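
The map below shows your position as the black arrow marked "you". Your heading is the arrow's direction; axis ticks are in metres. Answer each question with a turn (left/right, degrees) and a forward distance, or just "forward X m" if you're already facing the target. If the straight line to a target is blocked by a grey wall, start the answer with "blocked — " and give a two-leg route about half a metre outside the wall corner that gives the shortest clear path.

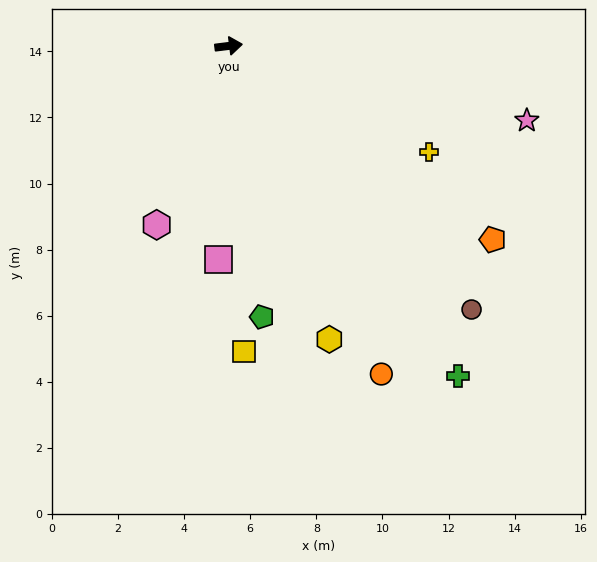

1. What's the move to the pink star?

turn right 21°, forward 9.3 m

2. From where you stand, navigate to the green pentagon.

turn right 90°, forward 8.3 m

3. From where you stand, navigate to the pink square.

turn right 100°, forward 6.5 m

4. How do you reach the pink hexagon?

turn right 119°, forward 5.8 m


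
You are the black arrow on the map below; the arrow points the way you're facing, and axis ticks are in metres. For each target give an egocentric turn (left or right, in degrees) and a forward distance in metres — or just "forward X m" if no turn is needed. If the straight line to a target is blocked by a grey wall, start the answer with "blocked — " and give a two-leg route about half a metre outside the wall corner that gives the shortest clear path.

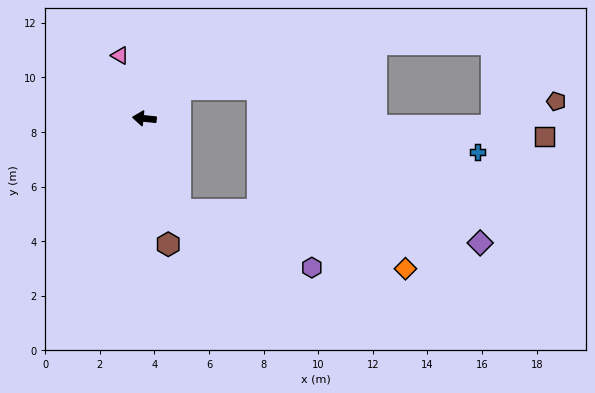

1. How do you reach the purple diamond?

blocked — turn left 117°, forward 3.6 m, then turn left 63°, forward 11.1 m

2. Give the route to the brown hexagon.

turn left 107°, forward 4.7 m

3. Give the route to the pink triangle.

turn right 63°, forward 2.5 m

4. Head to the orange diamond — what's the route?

blocked — turn left 117°, forward 3.6 m, then turn left 54°, forward 8.5 m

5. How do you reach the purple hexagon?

blocked — turn left 117°, forward 3.6 m, then turn left 45°, forward 5.3 m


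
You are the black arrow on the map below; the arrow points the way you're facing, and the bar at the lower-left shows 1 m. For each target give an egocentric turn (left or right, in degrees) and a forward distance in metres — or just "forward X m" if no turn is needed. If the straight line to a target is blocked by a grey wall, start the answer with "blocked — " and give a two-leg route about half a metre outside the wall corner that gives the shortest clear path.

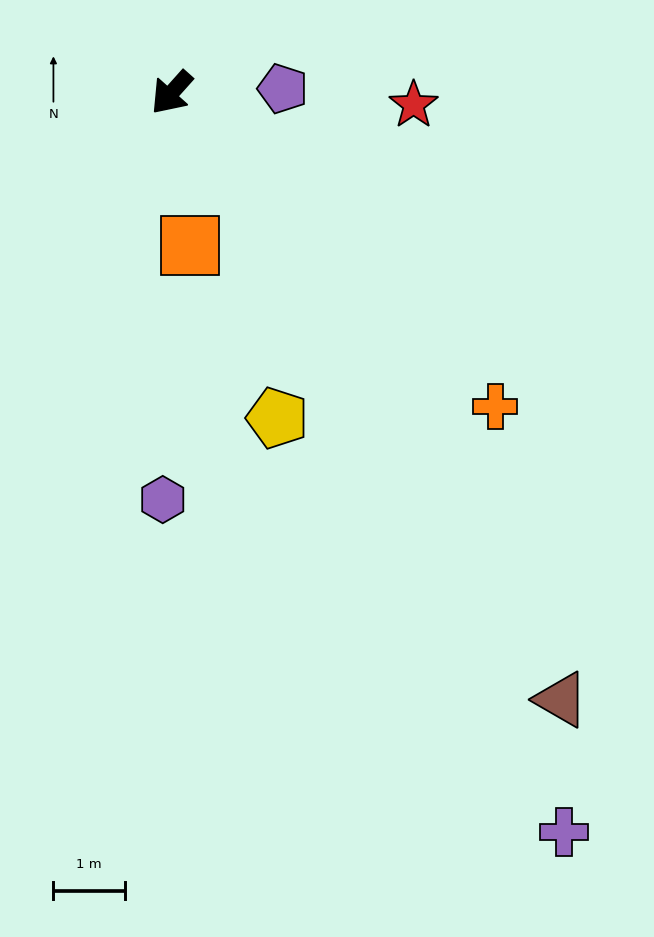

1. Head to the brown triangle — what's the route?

turn left 74°, forward 10.1 m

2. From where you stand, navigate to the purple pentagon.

turn left 134°, forward 1.6 m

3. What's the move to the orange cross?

turn left 88°, forward 6.3 m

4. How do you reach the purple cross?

turn left 70°, forward 11.7 m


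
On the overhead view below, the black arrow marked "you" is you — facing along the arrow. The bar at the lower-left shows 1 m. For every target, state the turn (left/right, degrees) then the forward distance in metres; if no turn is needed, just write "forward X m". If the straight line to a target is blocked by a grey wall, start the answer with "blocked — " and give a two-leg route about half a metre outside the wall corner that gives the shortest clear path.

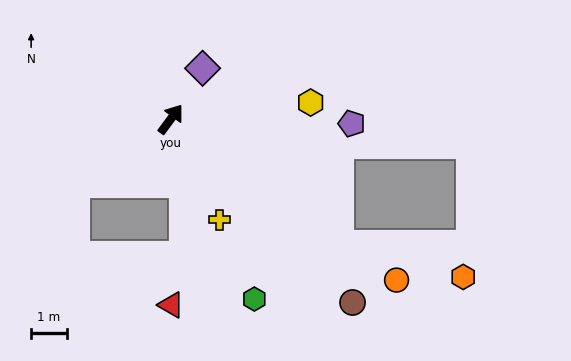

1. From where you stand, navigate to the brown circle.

turn right 99°, forward 7.2 m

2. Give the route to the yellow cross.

turn right 118°, forward 3.1 m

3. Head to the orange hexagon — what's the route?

blocked — turn right 90°, forward 5.8 m, then turn left 22°, forward 3.6 m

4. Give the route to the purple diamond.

turn left 4°, forward 1.7 m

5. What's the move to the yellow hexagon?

turn right 47°, forward 3.9 m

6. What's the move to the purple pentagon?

turn right 55°, forward 5.0 m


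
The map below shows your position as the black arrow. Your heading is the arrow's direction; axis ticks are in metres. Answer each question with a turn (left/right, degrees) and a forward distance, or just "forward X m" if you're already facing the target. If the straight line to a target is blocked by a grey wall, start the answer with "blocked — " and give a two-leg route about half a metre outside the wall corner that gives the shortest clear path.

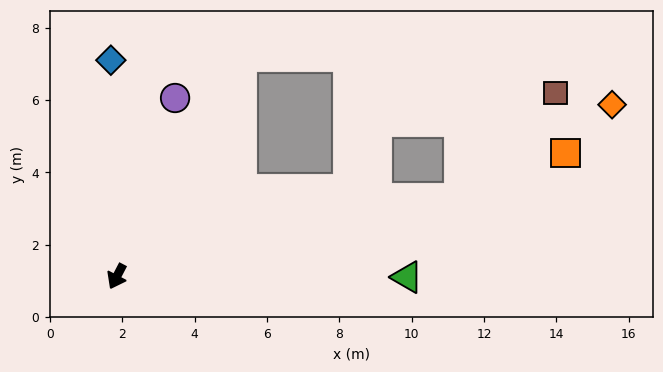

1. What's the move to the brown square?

blocked — turn left 130°, forward 9.7 m, then turn left 35°, forward 3.9 m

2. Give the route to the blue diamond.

turn right 151°, forward 6.0 m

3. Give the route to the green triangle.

turn left 117°, forward 8.0 m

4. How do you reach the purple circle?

turn right 171°, forward 5.2 m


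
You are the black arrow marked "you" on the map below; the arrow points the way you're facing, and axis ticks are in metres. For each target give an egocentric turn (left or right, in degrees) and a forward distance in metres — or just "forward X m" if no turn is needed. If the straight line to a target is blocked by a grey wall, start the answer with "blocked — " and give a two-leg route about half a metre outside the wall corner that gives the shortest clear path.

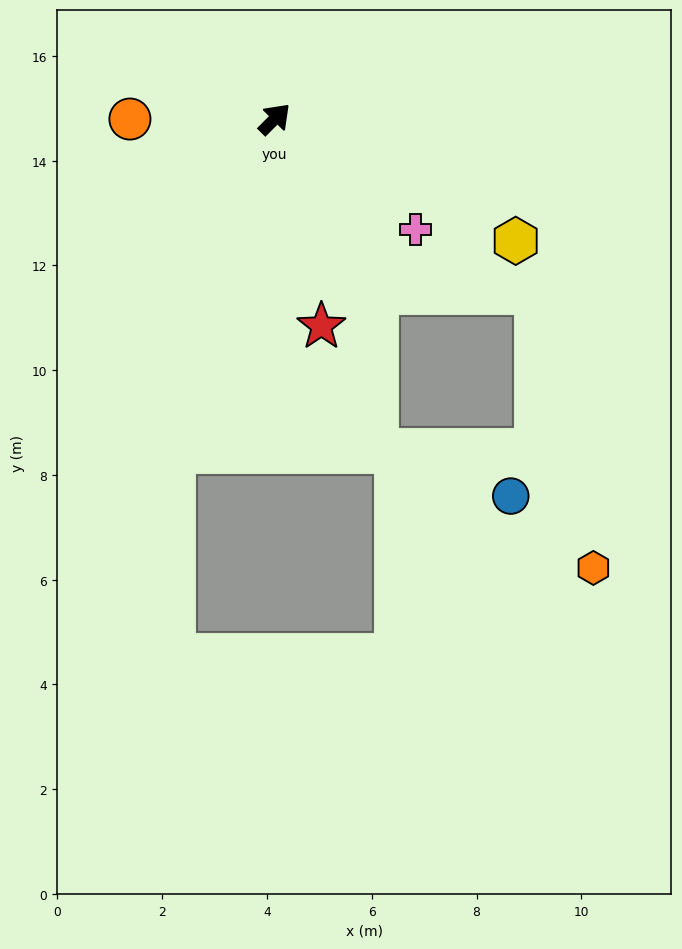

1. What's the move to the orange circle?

turn left 135°, forward 2.8 m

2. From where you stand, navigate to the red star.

turn right 123°, forward 4.1 m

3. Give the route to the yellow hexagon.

turn right 72°, forward 5.2 m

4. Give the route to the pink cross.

turn right 83°, forward 3.4 m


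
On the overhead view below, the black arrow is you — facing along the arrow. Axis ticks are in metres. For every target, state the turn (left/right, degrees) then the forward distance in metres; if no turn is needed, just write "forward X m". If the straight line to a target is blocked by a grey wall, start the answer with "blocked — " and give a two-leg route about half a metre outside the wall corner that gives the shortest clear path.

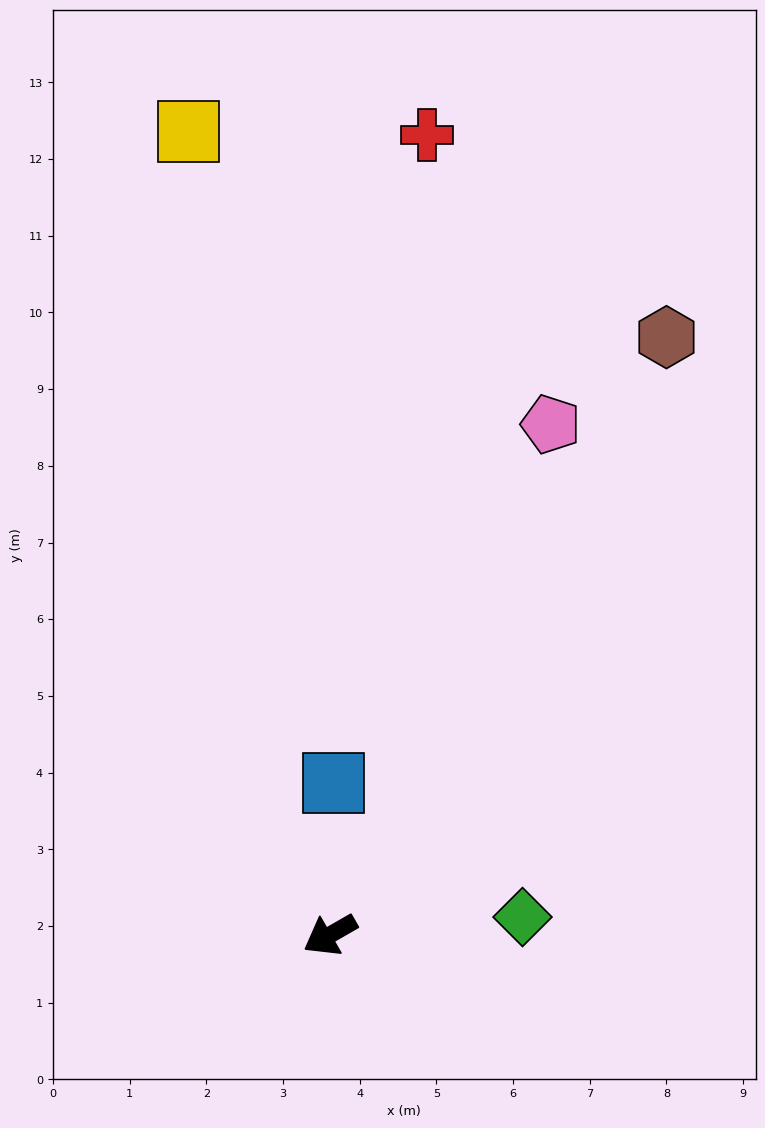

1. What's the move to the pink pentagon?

turn right 143°, forward 7.3 m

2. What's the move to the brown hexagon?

turn right 149°, forward 8.9 m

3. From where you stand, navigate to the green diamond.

turn left 155°, forward 2.5 m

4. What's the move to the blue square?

turn right 121°, forward 2.0 m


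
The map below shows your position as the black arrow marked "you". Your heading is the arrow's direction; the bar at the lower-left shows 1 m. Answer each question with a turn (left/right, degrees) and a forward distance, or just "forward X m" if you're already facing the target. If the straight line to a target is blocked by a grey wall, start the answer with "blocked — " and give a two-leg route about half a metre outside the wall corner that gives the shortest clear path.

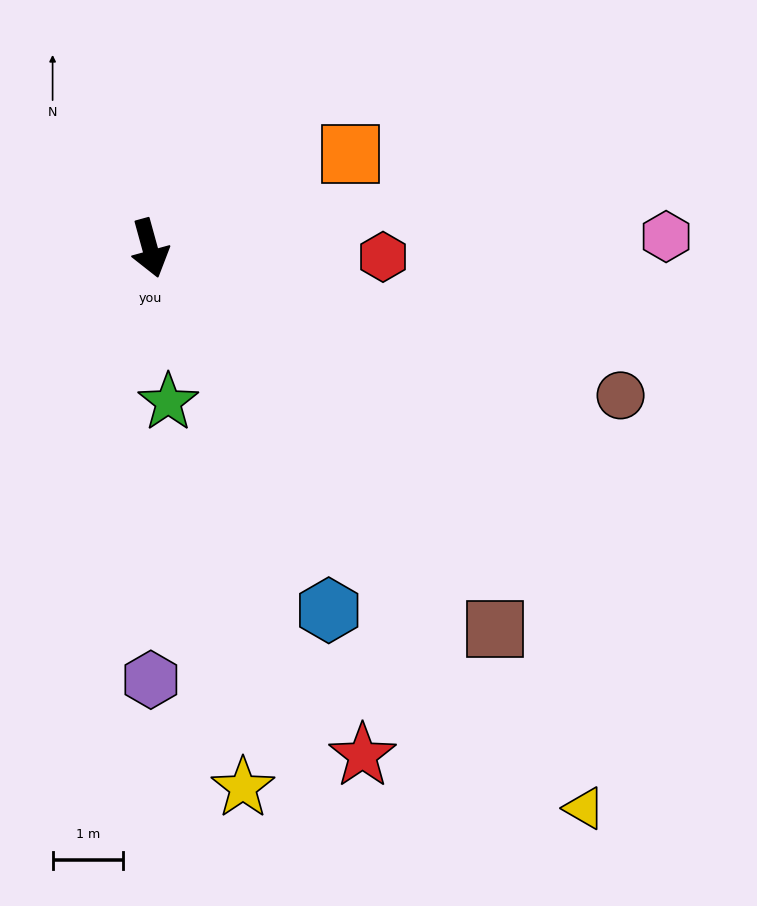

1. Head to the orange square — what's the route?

turn left 100°, forward 3.1 m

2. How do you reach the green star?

turn right 9°, forward 2.2 m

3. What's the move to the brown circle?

turn left 57°, forward 7.0 m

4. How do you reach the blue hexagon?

turn left 11°, forward 5.7 m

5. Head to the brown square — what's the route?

turn left 27°, forward 7.3 m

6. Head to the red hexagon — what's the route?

turn left 72°, forward 3.3 m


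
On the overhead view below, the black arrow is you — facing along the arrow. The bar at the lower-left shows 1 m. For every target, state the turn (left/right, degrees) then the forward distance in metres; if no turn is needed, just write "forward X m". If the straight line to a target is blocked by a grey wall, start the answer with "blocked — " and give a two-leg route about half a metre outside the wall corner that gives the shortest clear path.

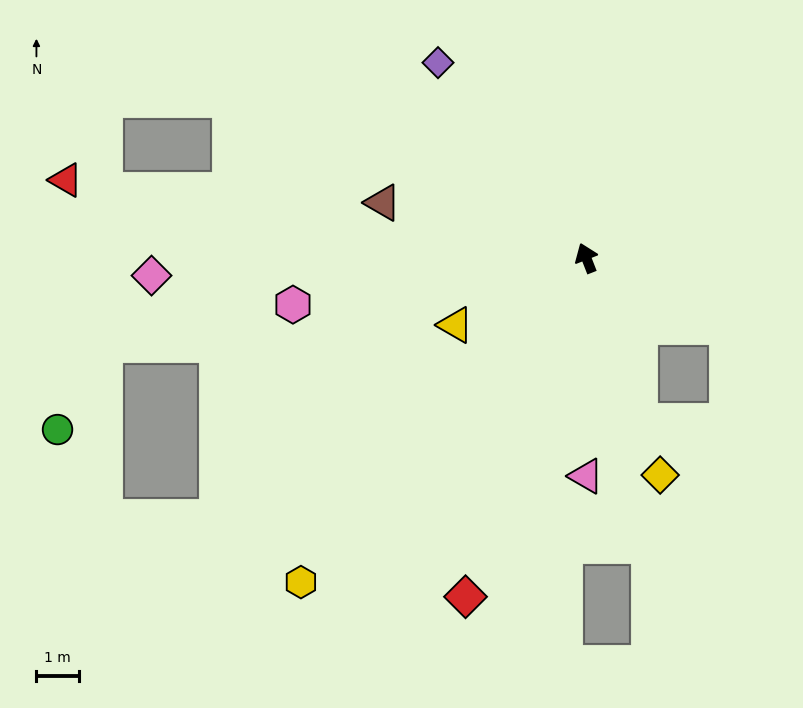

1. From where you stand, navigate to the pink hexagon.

turn left 78°, forward 7.0 m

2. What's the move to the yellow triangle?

turn left 96°, forward 3.5 m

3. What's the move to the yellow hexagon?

turn left 117°, forward 10.2 m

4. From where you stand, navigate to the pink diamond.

turn left 71°, forward 10.3 m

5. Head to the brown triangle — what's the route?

turn left 53°, forward 5.0 m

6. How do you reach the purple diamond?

turn left 16°, forward 5.8 m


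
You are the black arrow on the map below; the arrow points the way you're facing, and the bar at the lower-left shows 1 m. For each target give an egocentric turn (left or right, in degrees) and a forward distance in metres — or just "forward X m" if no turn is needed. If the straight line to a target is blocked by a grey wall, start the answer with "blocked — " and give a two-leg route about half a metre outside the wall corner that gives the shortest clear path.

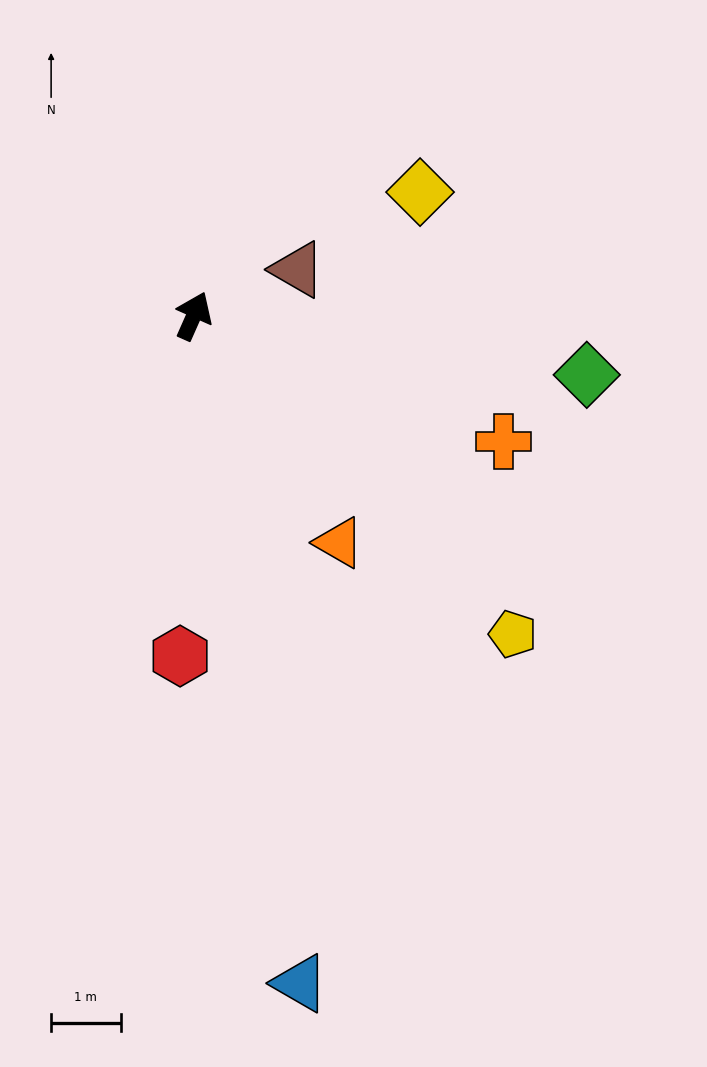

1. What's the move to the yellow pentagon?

turn right 111°, forward 6.5 m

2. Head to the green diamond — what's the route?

turn right 75°, forward 5.7 m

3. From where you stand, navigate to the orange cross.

turn right 88°, forward 4.8 m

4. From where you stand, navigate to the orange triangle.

turn right 124°, forward 3.9 m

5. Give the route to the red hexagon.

turn right 158°, forward 4.9 m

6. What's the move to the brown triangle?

turn right 42°, forward 1.6 m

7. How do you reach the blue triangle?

turn right 147°, forward 9.7 m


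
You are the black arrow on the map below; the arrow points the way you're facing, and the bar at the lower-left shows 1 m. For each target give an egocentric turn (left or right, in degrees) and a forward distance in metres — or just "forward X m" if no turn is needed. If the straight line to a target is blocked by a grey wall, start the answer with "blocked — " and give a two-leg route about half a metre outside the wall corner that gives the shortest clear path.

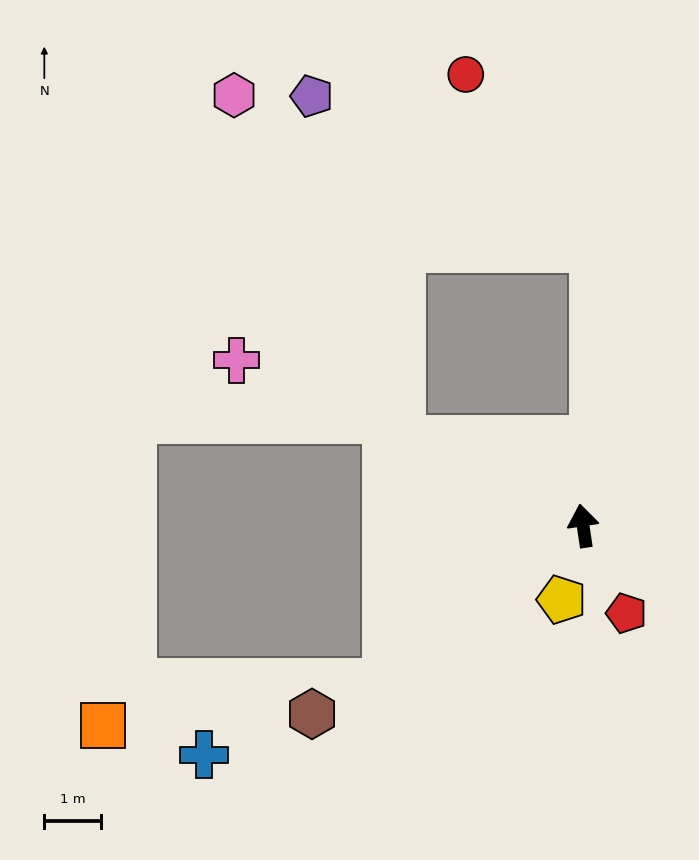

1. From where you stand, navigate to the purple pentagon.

blocked — turn left 56°, forward 3.6 m, then turn right 50°, forward 6.3 m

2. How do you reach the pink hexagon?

blocked — turn left 56°, forward 3.6 m, then turn right 39°, forward 6.8 m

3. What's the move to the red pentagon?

turn right 162°, forward 1.7 m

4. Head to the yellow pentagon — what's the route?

turn left 155°, forward 1.4 m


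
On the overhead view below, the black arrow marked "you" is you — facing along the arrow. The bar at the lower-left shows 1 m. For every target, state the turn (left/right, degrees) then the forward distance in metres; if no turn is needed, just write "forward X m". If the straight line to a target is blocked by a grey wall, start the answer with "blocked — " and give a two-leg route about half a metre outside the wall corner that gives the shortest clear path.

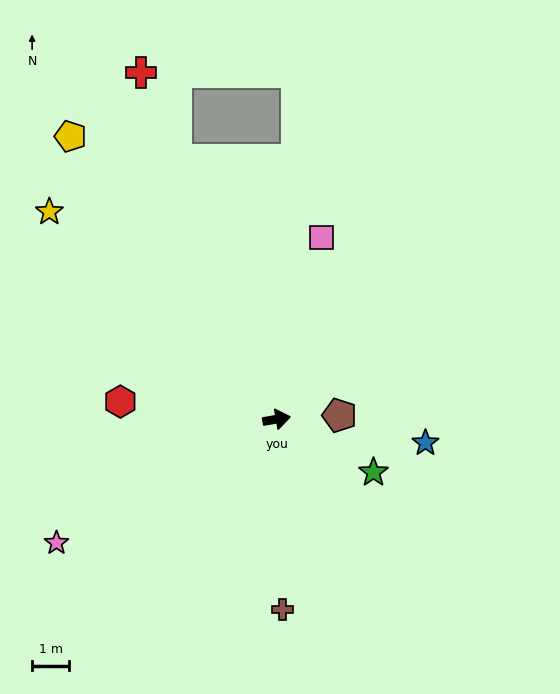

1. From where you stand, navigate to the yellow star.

turn left 128°, forward 8.3 m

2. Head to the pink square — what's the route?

turn left 66°, forward 5.1 m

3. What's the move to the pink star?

turn right 160°, forward 6.8 m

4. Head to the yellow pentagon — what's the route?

turn left 116°, forward 9.5 m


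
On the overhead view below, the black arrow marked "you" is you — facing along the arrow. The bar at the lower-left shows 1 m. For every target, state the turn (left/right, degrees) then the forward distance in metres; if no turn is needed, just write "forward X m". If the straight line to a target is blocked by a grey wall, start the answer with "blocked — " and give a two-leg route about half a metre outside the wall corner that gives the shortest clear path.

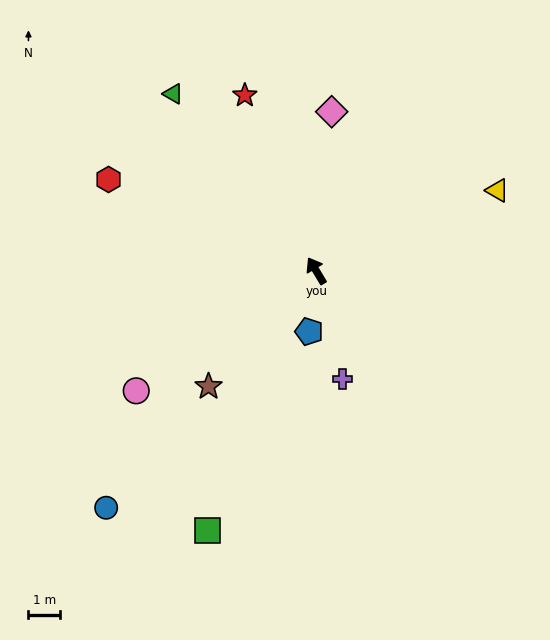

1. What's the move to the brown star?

turn left 106°, forward 5.0 m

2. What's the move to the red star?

turn right 9°, forward 6.0 m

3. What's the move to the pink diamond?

turn right 36°, forward 5.1 m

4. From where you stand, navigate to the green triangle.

turn left 8°, forward 7.2 m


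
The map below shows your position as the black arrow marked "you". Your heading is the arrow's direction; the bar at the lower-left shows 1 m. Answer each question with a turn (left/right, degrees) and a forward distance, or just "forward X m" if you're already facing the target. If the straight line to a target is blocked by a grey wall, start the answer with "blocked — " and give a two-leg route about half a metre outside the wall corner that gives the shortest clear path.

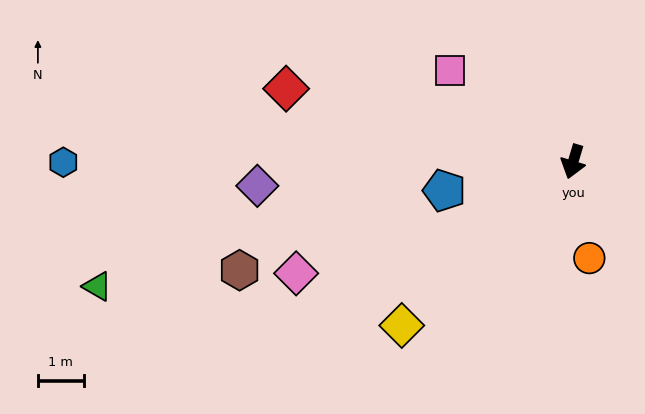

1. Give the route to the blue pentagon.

turn right 61°, forward 2.9 m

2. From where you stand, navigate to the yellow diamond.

turn right 30°, forward 5.2 m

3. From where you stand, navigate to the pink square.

turn right 110°, forward 3.3 m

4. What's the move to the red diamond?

turn right 88°, forward 6.4 m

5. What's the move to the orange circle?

turn left 26°, forward 2.1 m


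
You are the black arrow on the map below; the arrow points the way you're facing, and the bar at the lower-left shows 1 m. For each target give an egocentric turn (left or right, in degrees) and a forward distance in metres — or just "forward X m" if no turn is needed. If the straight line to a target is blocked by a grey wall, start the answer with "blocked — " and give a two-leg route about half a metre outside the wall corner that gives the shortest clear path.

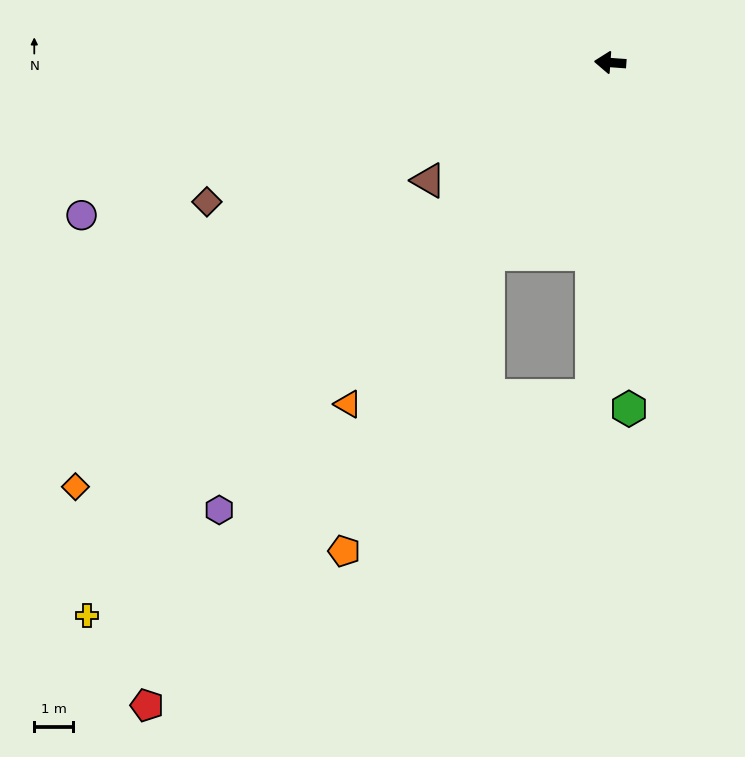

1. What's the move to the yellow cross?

turn left 51°, forward 19.4 m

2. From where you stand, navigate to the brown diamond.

turn left 23°, forward 10.9 m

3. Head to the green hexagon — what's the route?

turn left 97°, forward 8.8 m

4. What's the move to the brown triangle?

turn left 37°, forward 5.5 m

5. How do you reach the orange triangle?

turn left 57°, forward 11.0 m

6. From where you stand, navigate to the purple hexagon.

turn left 53°, forward 15.2 m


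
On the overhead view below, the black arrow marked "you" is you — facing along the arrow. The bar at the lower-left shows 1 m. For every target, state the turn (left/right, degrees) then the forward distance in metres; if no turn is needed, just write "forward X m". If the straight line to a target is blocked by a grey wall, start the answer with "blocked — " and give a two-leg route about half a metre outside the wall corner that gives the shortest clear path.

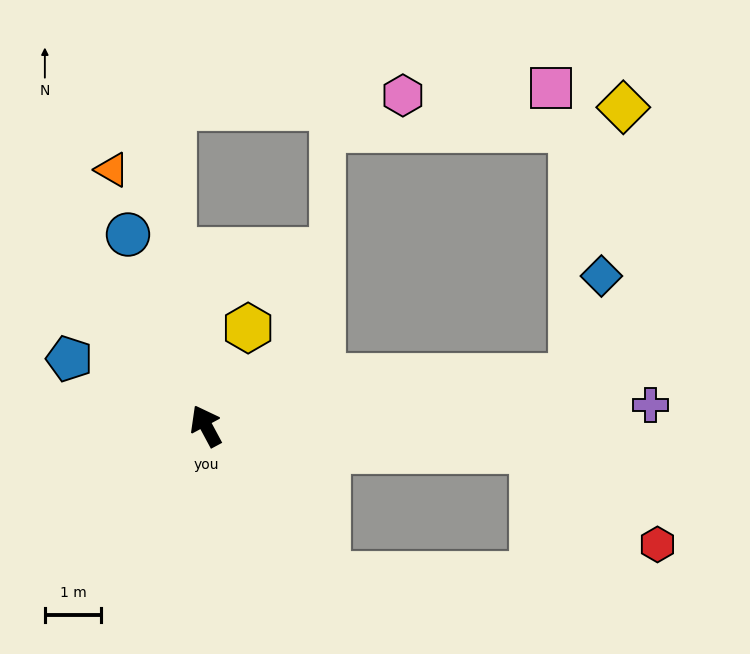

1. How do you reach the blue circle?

turn right 6°, forward 3.7 m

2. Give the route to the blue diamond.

blocked — turn right 111°, forward 6.6 m, then turn left 67°, forward 1.9 m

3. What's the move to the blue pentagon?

turn left 36°, forward 2.7 m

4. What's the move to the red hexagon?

blocked — turn right 122°, forward 5.8 m, then turn right 33°, forward 2.8 m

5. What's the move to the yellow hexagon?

turn right 52°, forward 1.9 m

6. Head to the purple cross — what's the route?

turn right 116°, forward 7.9 m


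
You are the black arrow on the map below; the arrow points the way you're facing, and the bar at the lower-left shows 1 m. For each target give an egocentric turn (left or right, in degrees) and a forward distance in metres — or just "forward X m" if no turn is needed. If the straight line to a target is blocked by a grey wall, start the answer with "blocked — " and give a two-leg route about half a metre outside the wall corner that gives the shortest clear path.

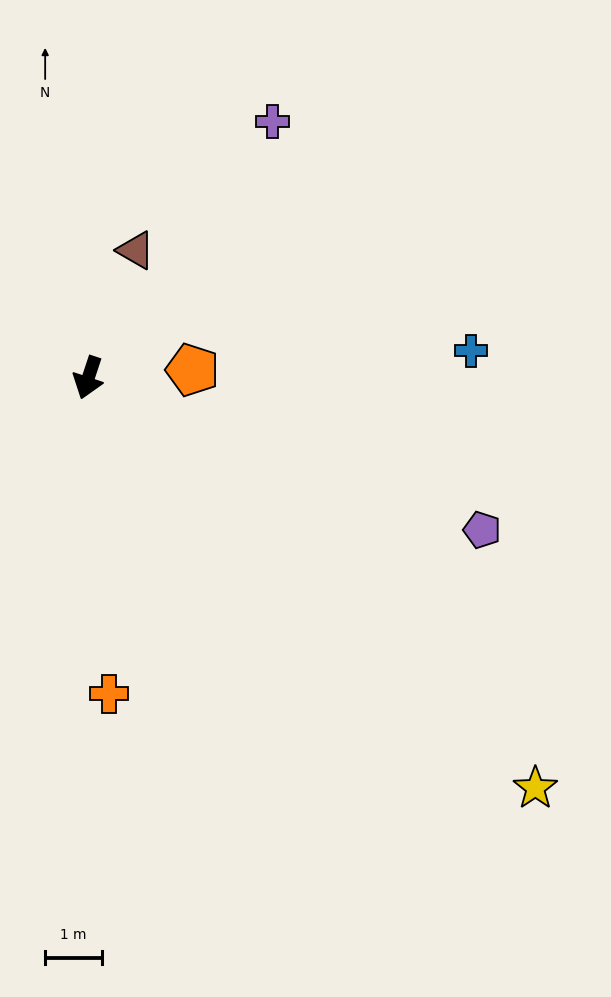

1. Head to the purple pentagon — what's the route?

turn left 87°, forward 7.4 m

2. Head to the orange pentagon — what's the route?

turn left 113°, forward 1.8 m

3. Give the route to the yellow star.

turn left 66°, forward 10.6 m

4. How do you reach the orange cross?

turn left 22°, forward 5.5 m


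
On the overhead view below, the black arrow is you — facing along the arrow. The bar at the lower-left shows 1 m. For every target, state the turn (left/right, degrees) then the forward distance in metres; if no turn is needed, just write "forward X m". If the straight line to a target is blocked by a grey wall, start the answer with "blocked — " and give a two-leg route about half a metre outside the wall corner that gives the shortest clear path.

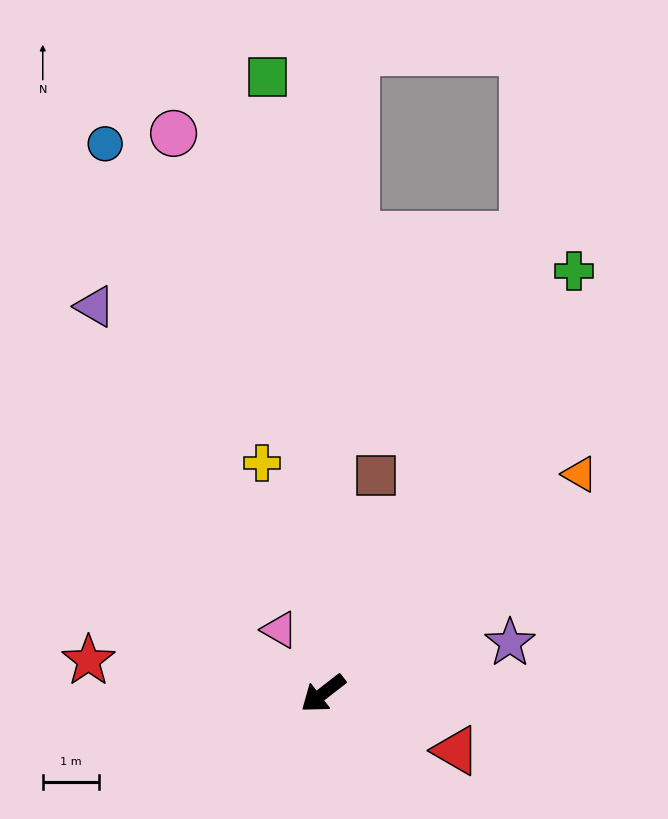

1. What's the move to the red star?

turn right 46°, forward 4.2 m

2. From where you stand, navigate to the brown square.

turn right 142°, forward 4.0 m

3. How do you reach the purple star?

turn left 157°, forward 3.4 m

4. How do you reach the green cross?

turn right 159°, forward 8.7 m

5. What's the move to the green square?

turn right 123°, forward 11.0 m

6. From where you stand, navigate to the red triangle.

turn left 119°, forward 2.6 m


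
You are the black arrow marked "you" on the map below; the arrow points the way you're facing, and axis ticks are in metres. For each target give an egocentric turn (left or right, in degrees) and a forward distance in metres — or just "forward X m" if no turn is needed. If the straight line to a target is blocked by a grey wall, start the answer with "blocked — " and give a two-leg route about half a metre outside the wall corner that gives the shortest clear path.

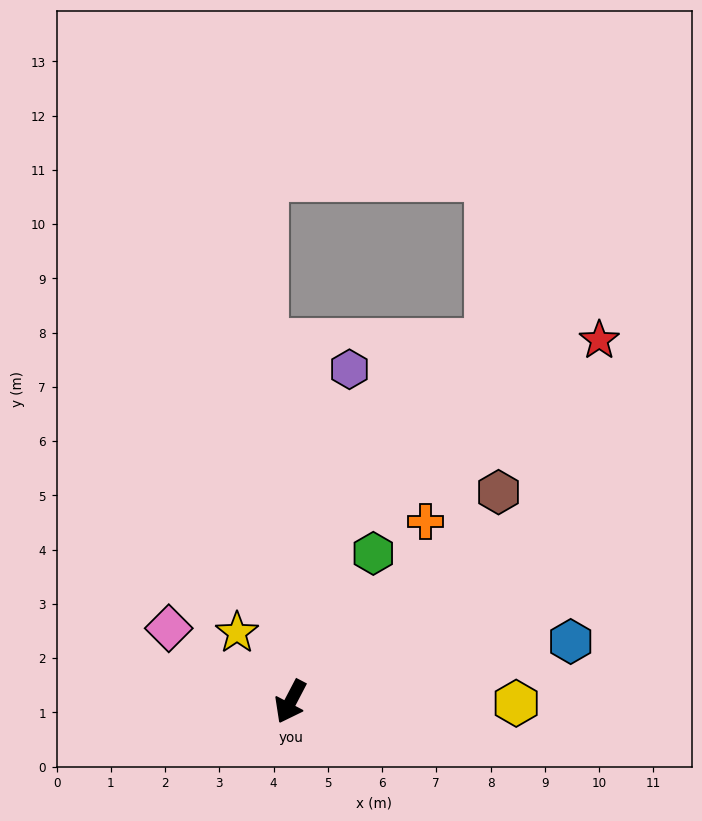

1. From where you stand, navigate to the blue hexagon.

turn left 130°, forward 5.3 m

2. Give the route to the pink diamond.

turn right 93°, forward 2.6 m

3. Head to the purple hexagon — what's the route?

turn right 162°, forward 6.2 m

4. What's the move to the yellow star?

turn right 115°, forward 1.6 m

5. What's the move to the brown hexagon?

turn left 163°, forward 5.4 m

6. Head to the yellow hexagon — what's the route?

turn left 117°, forward 4.2 m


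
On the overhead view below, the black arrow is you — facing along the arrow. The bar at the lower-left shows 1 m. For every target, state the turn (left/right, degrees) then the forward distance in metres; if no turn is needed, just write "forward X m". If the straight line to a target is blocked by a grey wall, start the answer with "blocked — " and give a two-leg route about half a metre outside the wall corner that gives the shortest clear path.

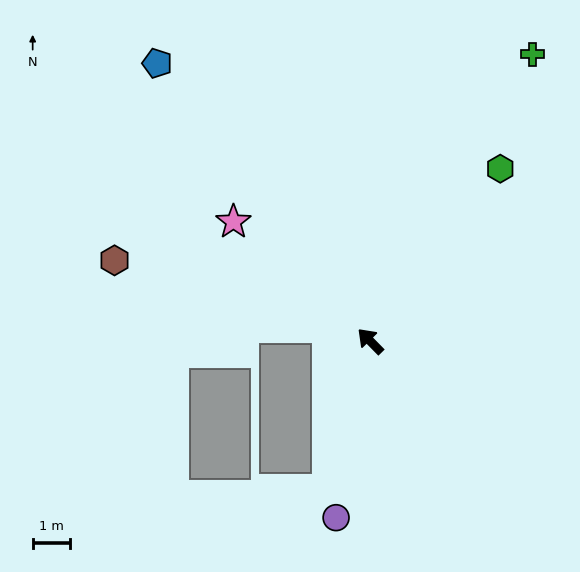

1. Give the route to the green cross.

turn right 74°, forward 8.8 m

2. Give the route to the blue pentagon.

turn right 7°, forward 9.4 m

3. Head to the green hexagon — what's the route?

turn right 82°, forward 5.8 m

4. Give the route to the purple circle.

turn left 125°, forward 4.8 m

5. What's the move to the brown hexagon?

turn left 28°, forward 7.2 m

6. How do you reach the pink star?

turn left 4°, forward 4.9 m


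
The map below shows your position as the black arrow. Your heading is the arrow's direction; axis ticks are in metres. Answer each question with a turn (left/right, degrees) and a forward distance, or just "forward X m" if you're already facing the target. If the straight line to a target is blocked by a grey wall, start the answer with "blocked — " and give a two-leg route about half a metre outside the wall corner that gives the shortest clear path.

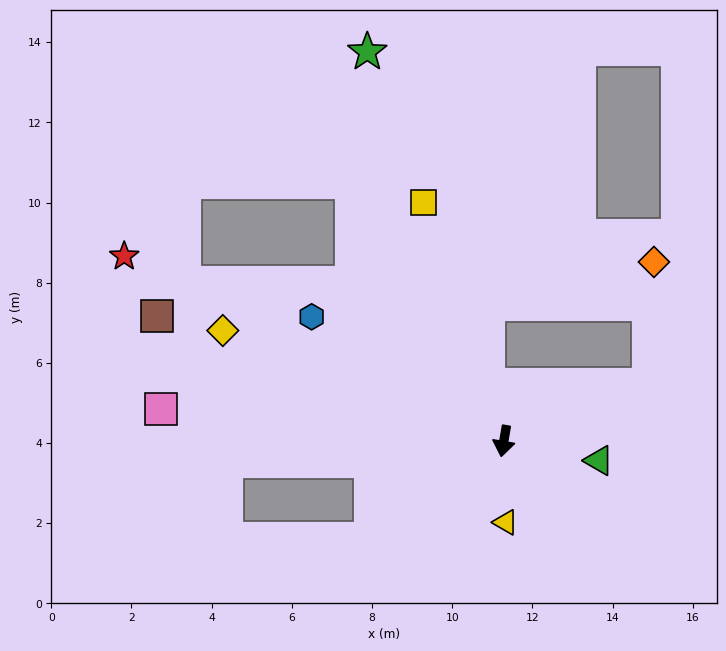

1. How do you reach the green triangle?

turn left 88°, forward 2.4 m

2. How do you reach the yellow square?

turn right 152°, forward 6.3 m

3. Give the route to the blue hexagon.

turn right 113°, forward 5.7 m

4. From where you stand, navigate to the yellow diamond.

turn right 102°, forward 7.5 m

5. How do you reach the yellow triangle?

turn left 11°, forward 2.0 m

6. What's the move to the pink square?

turn right 86°, forward 8.6 m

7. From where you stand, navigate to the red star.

turn right 106°, forward 10.5 m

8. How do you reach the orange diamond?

blocked — turn left 121°, forward 3.9 m, then turn left 66°, forward 3.1 m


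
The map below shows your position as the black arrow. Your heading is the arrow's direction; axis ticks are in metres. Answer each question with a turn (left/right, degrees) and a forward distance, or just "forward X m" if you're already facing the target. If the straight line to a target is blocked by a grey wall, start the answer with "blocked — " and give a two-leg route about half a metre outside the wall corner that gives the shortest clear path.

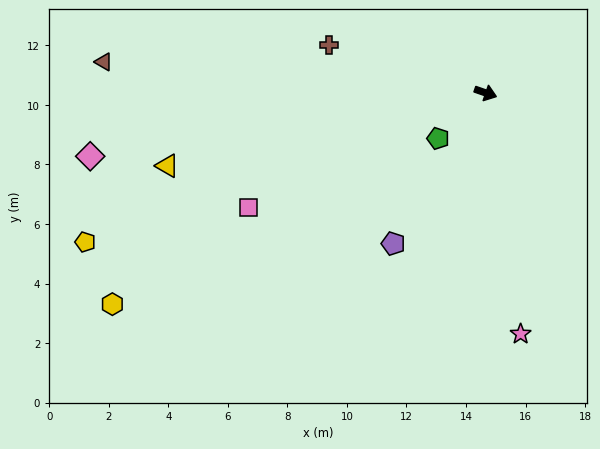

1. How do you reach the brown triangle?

turn right 165°, forward 12.9 m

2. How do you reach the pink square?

turn right 135°, forward 8.8 m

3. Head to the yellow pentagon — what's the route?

turn right 140°, forward 14.3 m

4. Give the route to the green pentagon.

turn right 117°, forward 2.2 m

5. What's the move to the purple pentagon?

turn right 102°, forward 5.9 m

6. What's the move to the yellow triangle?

turn right 148°, forward 11.0 m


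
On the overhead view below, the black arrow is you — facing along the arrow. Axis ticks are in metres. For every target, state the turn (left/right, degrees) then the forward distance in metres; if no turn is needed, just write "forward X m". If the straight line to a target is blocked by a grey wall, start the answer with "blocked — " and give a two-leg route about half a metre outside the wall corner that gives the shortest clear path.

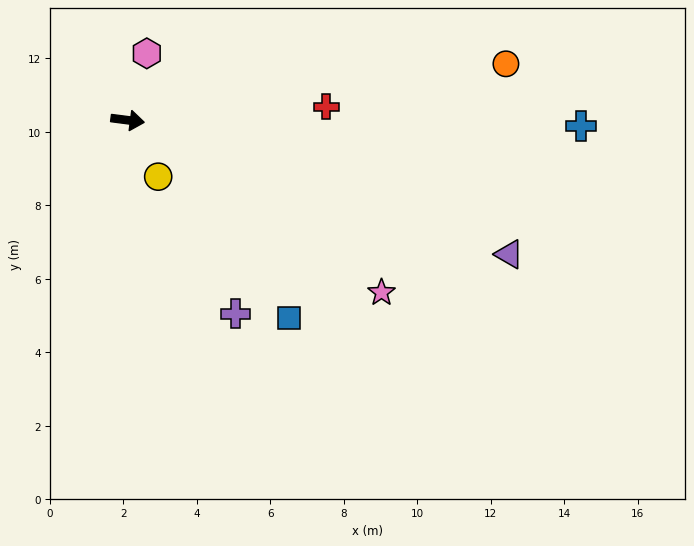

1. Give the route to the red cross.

turn left 11°, forward 5.4 m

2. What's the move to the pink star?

turn right 27°, forward 8.3 m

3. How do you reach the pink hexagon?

turn left 81°, forward 1.9 m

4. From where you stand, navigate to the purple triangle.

turn right 12°, forward 11.0 m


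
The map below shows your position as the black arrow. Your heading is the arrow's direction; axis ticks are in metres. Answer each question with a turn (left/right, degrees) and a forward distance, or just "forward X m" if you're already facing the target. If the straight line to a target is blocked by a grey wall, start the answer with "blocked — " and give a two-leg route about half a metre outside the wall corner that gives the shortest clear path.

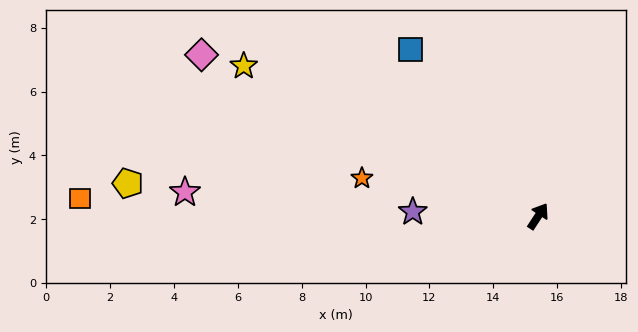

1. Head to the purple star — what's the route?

turn left 121°, forward 3.9 m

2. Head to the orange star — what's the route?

turn left 111°, forward 5.6 m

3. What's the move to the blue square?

turn left 71°, forward 6.6 m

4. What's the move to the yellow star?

turn left 96°, forward 10.3 m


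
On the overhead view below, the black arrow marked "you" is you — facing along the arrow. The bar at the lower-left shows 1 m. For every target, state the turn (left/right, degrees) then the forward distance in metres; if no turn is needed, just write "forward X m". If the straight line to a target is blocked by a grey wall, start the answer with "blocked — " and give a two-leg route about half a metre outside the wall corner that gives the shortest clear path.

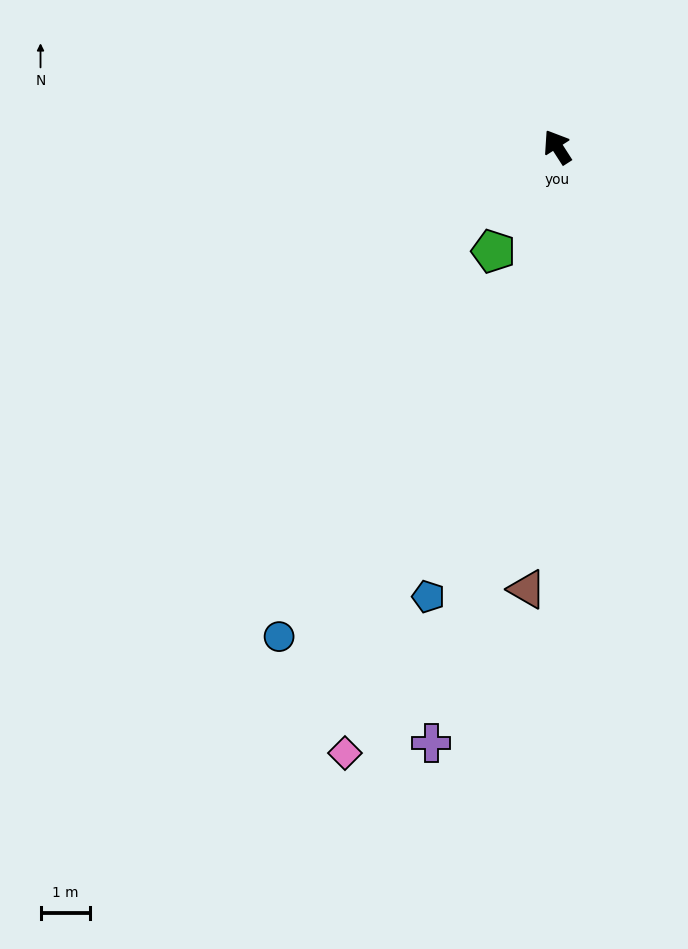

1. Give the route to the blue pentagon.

turn left 131°, forward 9.5 m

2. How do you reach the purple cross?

turn left 135°, forward 12.4 m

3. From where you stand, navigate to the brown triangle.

turn left 143°, forward 9.0 m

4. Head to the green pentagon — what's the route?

turn left 116°, forward 2.5 m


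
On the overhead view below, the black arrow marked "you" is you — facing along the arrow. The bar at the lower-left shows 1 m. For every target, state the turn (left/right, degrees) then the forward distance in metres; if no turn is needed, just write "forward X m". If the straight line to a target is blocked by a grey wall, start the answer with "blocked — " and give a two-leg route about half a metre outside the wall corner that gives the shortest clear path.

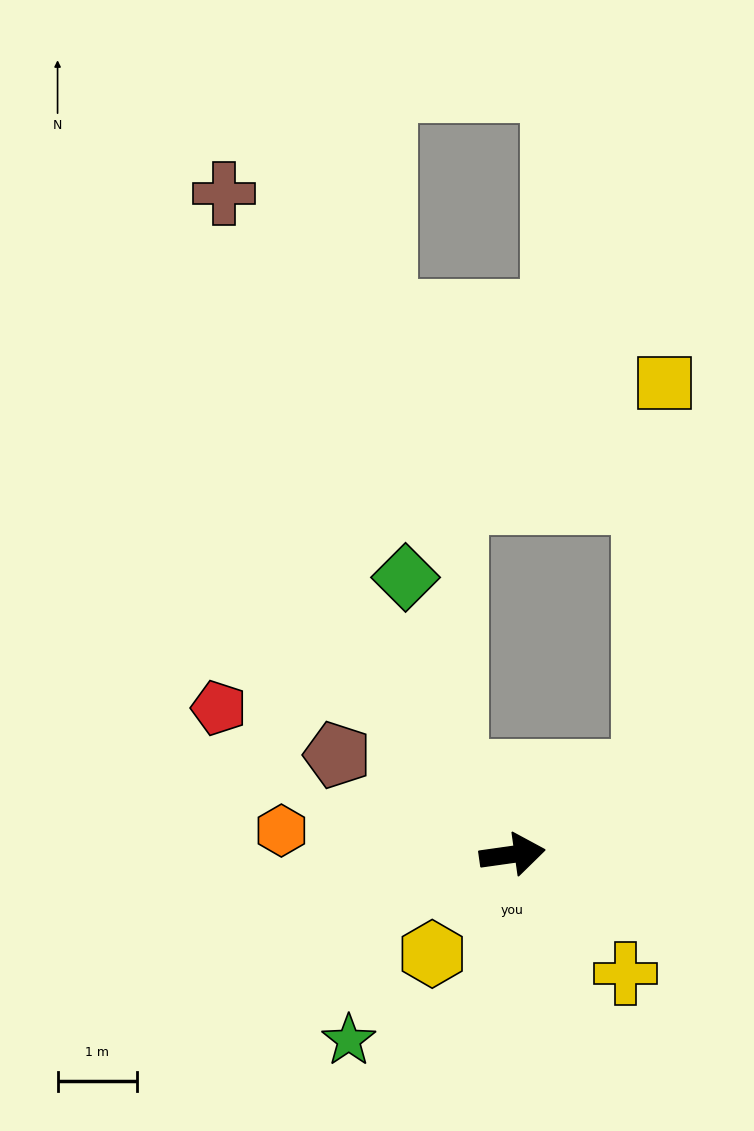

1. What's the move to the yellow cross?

turn right 54°, forward 2.1 m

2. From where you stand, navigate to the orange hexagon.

turn left 166°, forward 2.9 m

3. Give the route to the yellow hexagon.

turn right 137°, forward 1.6 m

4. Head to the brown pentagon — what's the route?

turn left 142°, forward 2.5 m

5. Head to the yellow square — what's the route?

blocked — turn left 23°, forward 2.0 m, then turn left 56°, forward 4.9 m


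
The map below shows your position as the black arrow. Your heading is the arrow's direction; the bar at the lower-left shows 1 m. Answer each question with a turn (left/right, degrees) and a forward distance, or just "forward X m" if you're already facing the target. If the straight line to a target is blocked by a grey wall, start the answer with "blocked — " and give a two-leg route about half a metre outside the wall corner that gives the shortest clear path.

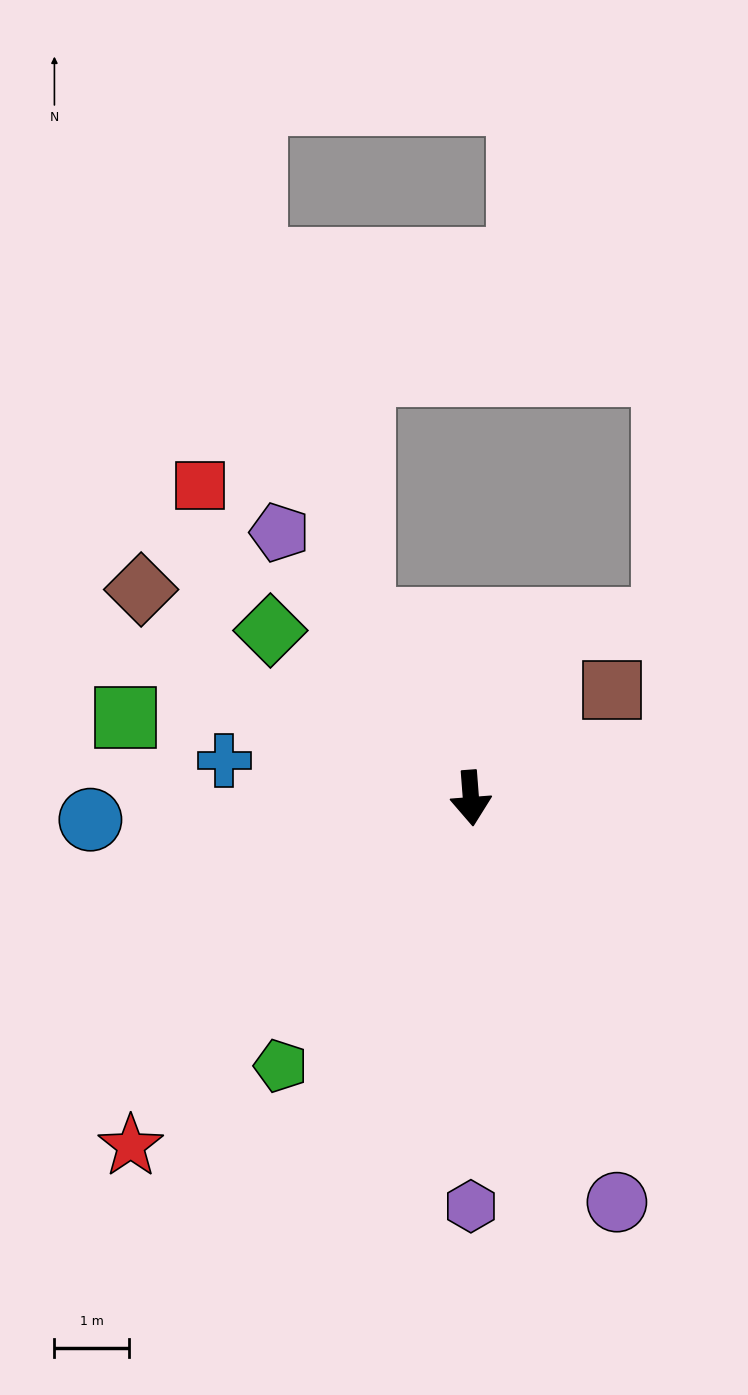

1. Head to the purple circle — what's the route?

turn left 15°, forward 5.8 m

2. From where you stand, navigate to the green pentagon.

turn right 40°, forward 4.4 m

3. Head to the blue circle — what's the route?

turn right 91°, forward 5.1 m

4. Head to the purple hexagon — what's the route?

turn right 4°, forward 5.5 m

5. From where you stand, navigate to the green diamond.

turn right 134°, forward 3.5 m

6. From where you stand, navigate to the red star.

turn right 49°, forward 6.6 m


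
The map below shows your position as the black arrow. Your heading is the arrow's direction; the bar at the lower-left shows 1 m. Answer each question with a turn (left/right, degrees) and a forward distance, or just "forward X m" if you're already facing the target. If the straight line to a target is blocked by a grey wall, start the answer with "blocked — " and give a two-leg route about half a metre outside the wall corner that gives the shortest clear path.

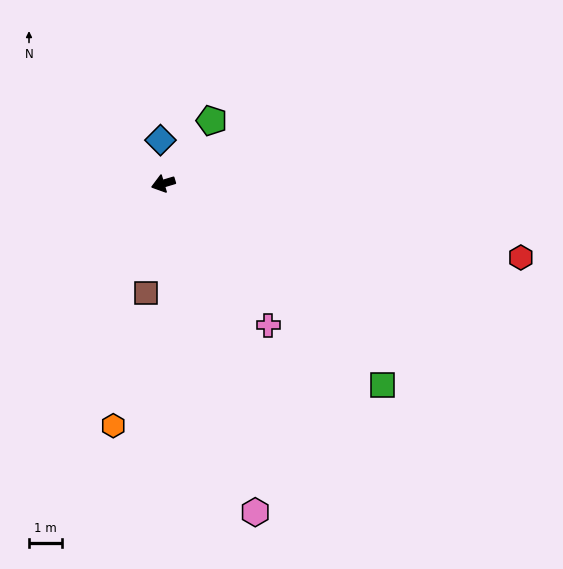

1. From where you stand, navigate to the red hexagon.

turn left 152°, forward 11.2 m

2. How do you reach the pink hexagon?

turn left 89°, forward 10.4 m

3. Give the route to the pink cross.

turn left 110°, forward 5.4 m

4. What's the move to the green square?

turn left 121°, forward 9.1 m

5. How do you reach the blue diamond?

turn right 103°, forward 1.3 m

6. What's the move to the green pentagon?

turn right 144°, forward 2.4 m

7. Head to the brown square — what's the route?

turn left 64°, forward 3.4 m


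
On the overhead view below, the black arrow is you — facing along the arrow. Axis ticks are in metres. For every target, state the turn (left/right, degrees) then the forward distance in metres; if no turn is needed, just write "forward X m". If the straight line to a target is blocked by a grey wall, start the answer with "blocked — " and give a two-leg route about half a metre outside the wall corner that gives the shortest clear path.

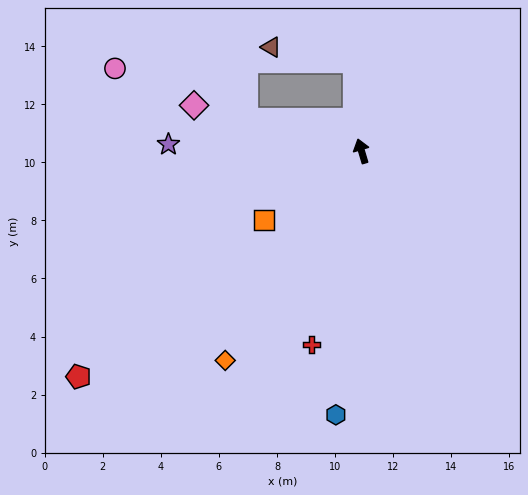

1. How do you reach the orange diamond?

turn left 130°, forward 8.6 m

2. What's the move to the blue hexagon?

turn left 158°, forward 9.1 m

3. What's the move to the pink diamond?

turn left 58°, forward 6.0 m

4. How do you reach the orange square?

turn left 109°, forward 4.1 m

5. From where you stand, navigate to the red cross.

turn left 149°, forward 6.9 m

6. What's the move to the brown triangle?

blocked — turn right 13°, forward 3.1 m, then turn left 77°, forward 2.9 m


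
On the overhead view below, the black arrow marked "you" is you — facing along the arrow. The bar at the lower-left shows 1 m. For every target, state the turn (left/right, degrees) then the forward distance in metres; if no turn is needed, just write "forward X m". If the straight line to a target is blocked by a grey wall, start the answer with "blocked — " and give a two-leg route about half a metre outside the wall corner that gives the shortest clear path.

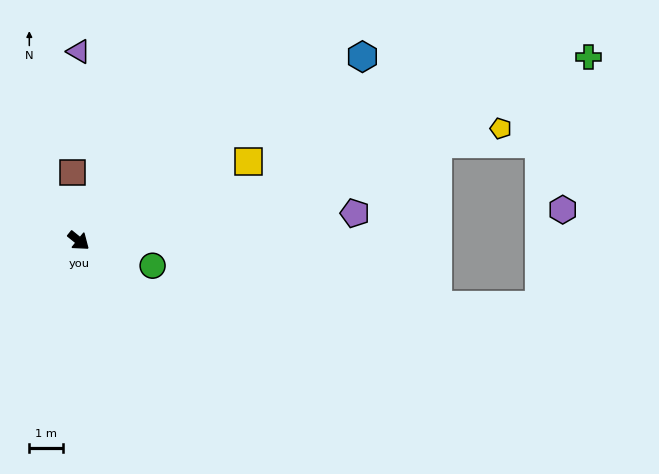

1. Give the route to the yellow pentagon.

turn left 54°, forward 13.0 m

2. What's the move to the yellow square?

turn left 64°, forward 5.6 m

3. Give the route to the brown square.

turn left 134°, forward 2.0 m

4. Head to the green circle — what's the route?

turn left 20°, forward 2.3 m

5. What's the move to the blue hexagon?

turn left 72°, forward 10.1 m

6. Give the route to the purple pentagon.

turn left 45°, forward 8.3 m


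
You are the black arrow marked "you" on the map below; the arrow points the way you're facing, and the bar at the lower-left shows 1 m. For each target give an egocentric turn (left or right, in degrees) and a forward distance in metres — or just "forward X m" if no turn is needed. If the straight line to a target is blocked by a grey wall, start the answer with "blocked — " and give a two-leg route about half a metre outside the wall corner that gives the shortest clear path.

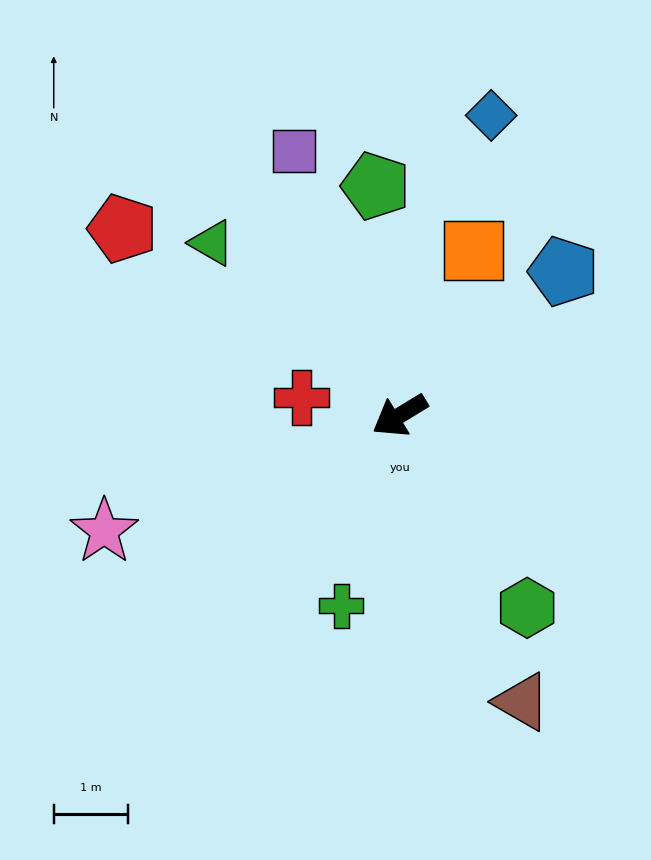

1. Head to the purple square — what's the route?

turn right 100°, forward 3.8 m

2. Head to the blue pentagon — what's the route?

turn right 170°, forward 2.9 m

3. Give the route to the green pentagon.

turn right 115°, forward 3.1 m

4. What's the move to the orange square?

turn right 146°, forward 2.4 m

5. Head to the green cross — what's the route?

turn left 42°, forward 2.7 m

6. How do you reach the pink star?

turn right 10°, forward 4.3 m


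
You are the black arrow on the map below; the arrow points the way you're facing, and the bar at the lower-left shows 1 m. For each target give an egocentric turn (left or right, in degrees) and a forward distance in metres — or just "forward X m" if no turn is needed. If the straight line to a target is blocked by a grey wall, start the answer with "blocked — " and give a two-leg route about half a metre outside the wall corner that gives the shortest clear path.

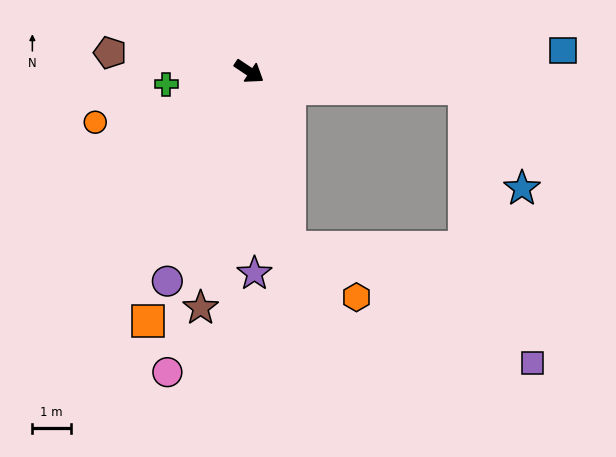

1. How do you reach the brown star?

turn right 68°, forward 6.3 m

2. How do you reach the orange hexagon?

blocked — turn right 43°, forward 4.7 m, then turn left 40°, forward 2.2 m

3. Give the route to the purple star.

turn right 55°, forward 5.3 m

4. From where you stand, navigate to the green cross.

turn right 137°, forward 2.2 m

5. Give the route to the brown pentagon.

turn right 154°, forward 3.7 m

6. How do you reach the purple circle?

turn right 78°, forward 5.9 m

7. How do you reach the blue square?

turn left 38°, forward 8.2 m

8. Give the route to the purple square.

blocked — turn left 29°, forward 5.6 m, then turn right 71°, forward 7.4 m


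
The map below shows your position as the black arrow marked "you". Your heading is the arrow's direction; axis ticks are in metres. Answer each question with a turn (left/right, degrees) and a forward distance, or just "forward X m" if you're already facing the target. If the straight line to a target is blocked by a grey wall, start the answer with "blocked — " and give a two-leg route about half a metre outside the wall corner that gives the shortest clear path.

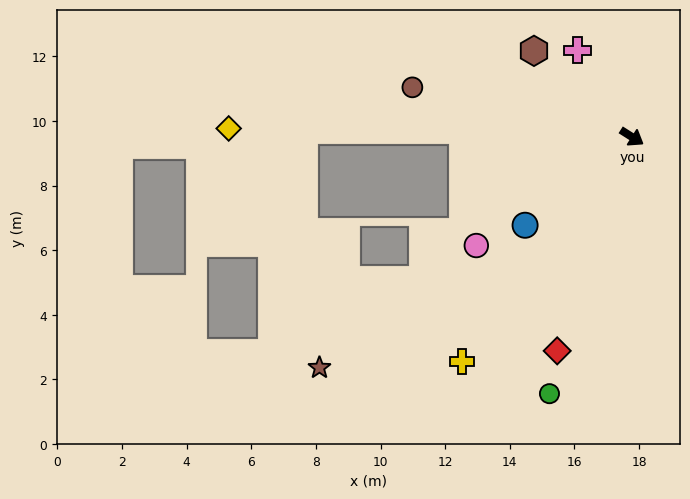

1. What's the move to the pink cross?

turn left 154°, forward 3.2 m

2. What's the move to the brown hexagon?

turn left 171°, forward 4.0 m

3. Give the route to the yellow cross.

turn right 95°, forward 8.7 m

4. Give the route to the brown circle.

turn right 160°, forward 7.0 m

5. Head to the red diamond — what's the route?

turn right 77°, forward 7.0 m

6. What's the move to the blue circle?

turn right 108°, forward 4.3 m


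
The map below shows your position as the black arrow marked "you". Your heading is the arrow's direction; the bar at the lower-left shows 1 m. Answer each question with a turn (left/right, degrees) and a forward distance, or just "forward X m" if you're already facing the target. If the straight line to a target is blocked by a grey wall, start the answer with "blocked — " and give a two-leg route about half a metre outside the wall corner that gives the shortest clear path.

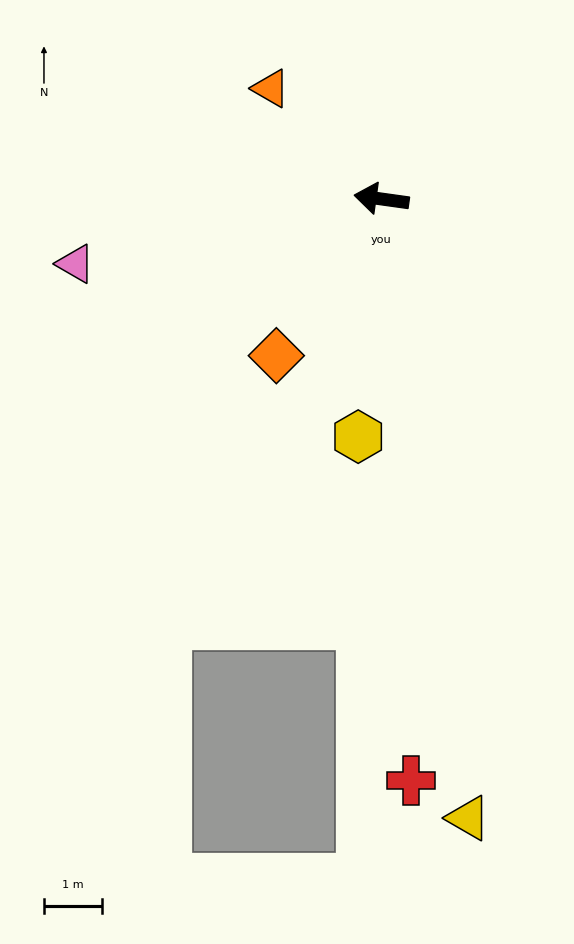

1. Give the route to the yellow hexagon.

turn left 92°, forward 4.1 m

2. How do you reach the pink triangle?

turn left 20°, forward 5.4 m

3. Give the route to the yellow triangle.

turn left 106°, forward 10.7 m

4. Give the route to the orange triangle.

turn right 37°, forward 2.7 m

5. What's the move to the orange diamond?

turn left 64°, forward 3.2 m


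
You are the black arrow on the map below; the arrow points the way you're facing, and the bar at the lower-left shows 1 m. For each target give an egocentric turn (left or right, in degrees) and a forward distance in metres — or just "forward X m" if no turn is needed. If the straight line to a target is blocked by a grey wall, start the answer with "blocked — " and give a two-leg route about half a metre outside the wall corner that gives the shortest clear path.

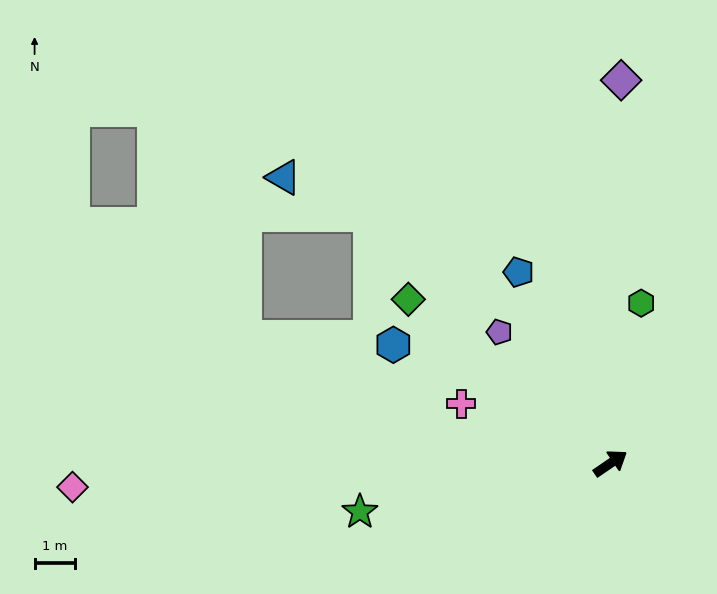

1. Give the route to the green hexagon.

turn left 45°, forward 4.1 m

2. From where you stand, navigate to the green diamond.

turn left 107°, forward 6.5 m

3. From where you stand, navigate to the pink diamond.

turn left 148°, forward 13.4 m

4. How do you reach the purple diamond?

turn left 54°, forward 9.6 m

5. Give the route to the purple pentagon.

turn left 96°, forward 4.3 m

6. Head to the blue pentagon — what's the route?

turn left 81°, forward 5.3 m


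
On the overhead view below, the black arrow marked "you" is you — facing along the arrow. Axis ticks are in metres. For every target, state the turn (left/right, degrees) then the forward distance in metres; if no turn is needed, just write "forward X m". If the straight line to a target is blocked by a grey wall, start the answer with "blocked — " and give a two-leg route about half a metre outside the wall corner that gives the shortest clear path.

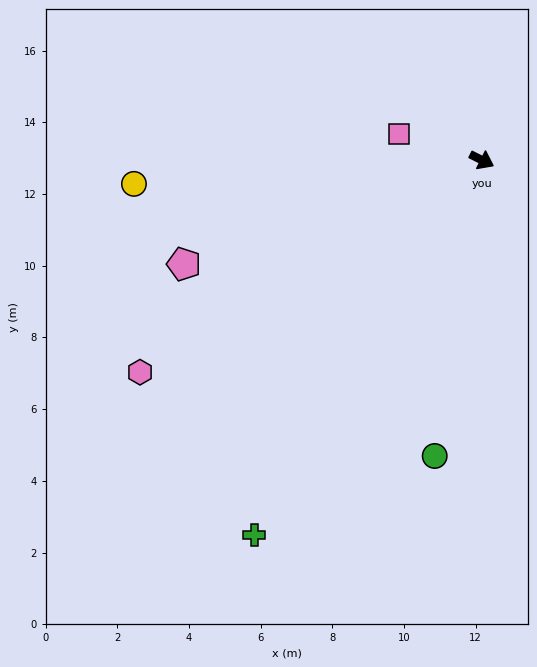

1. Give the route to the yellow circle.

turn right 149°, forward 9.7 m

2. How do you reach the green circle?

turn right 72°, forward 8.4 m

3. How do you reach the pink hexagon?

turn right 121°, forward 11.2 m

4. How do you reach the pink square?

turn right 171°, forward 2.4 m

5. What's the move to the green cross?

turn right 95°, forward 12.2 m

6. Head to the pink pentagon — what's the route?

turn right 134°, forward 8.8 m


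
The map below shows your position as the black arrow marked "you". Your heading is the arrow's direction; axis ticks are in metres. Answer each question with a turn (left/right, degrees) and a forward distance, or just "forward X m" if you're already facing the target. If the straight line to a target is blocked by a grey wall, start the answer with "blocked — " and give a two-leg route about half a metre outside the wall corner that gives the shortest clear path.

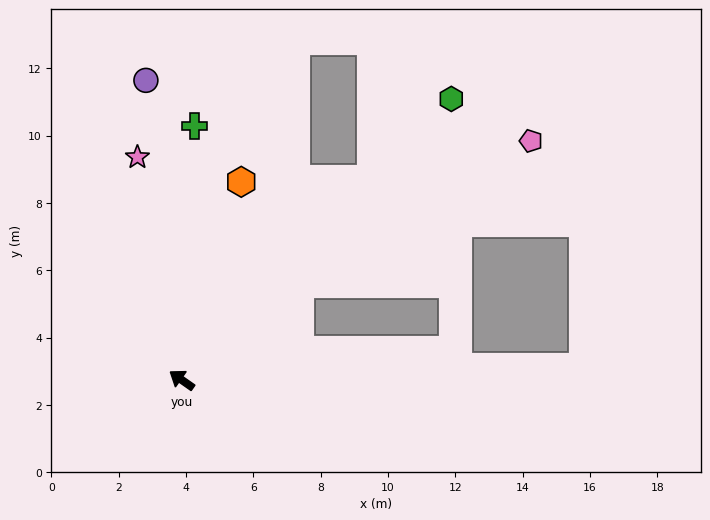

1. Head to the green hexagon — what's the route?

turn right 99°, forward 11.6 m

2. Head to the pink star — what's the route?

turn right 44°, forward 6.7 m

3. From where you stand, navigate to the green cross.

turn right 58°, forward 7.5 m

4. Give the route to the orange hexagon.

turn right 72°, forward 6.1 m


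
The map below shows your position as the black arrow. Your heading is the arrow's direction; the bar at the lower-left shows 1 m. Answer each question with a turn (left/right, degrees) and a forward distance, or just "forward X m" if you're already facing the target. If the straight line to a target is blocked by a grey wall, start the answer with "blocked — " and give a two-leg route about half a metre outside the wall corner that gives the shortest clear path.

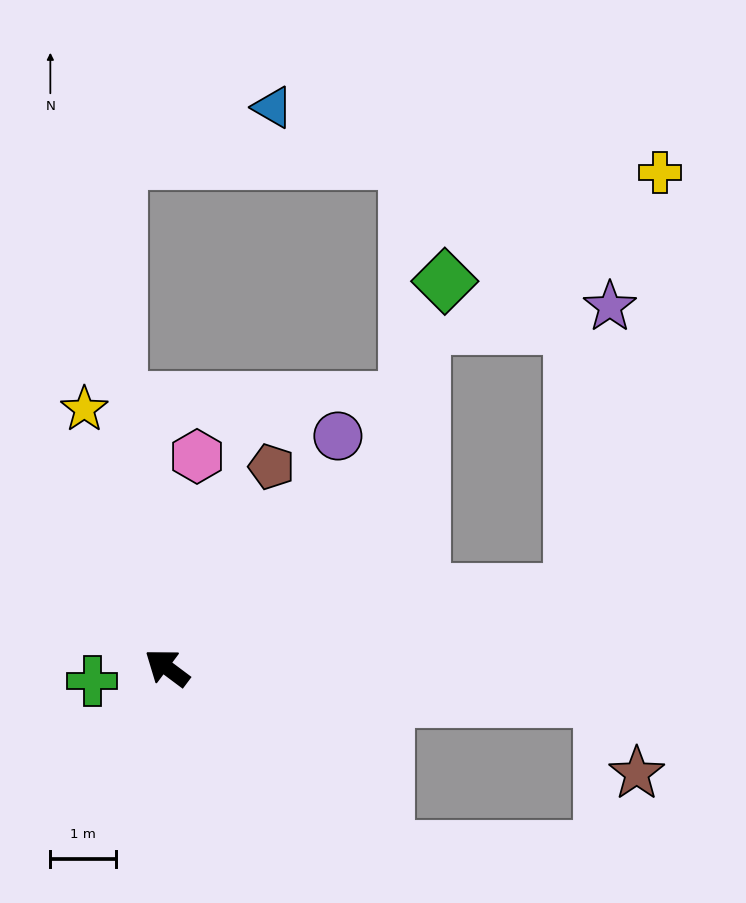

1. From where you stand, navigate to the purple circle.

turn right 90°, forward 4.4 m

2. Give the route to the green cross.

turn left 47°, forward 1.1 m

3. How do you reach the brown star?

blocked — turn right 147°, forward 6.6 m, then turn right 61°, forward 1.2 m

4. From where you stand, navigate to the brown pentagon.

turn right 81°, forward 3.4 m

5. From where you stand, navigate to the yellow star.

turn right 35°, forward 4.1 m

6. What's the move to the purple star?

blocked — turn right 133°, forward 6.2 m, then turn left 72°, forward 4.3 m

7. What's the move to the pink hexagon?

turn right 61°, forward 3.2 m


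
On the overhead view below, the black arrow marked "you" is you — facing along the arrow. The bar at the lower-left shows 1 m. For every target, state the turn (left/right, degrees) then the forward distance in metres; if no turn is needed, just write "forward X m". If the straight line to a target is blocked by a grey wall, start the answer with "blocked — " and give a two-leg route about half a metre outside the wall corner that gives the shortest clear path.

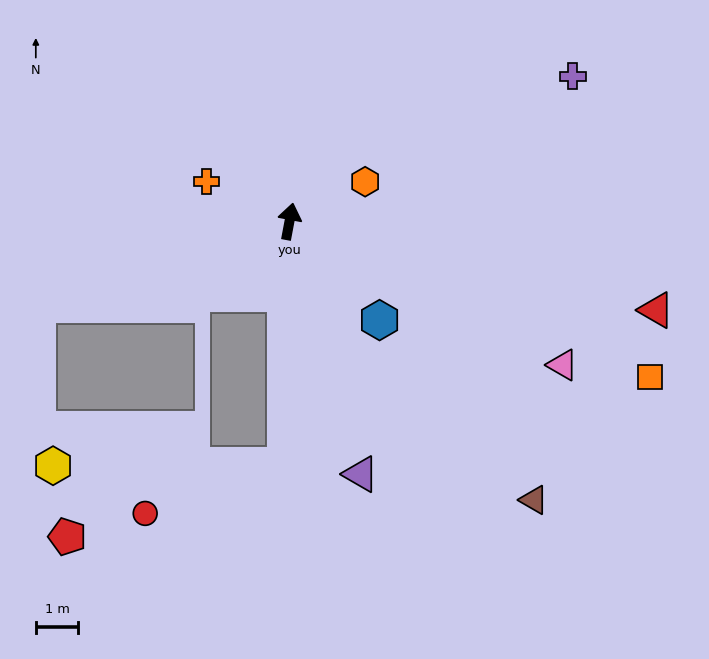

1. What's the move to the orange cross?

turn left 75°, forward 2.2 m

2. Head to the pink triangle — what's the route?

turn right 107°, forward 7.3 m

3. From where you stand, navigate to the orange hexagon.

turn right 52°, forward 2.0 m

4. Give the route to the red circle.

blocked — turn right 170°, forward 5.7 m, then turn right 70°, forward 3.5 m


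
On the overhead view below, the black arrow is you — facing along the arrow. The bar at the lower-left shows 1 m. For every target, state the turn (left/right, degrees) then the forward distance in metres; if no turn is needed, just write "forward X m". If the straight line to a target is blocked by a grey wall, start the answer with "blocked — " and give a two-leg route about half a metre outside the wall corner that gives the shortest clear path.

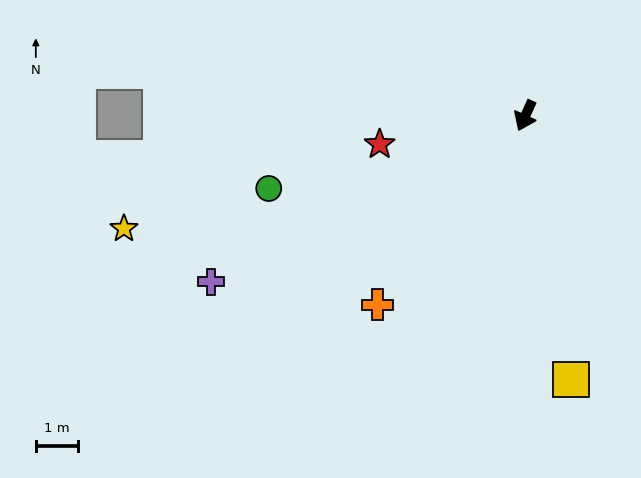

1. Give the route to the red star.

turn right 55°, forward 3.5 m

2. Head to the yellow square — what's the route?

turn left 34°, forward 6.4 m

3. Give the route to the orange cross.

turn right 14°, forward 5.7 m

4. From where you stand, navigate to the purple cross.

turn right 38°, forward 8.5 m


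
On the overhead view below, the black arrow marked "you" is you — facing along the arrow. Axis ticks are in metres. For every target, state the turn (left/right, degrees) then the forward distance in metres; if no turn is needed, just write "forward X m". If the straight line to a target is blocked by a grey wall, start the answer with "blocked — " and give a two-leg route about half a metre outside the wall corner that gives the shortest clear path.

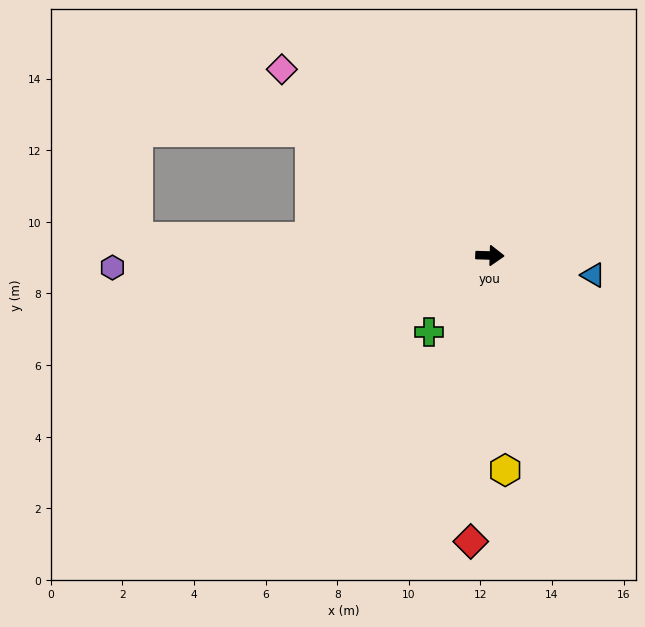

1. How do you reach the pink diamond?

turn left 140°, forward 7.8 m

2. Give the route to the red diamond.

turn right 92°, forward 8.0 m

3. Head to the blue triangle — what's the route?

turn right 9°, forward 2.9 m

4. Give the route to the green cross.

turn right 127°, forward 2.7 m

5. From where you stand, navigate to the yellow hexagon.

turn right 84°, forward 6.0 m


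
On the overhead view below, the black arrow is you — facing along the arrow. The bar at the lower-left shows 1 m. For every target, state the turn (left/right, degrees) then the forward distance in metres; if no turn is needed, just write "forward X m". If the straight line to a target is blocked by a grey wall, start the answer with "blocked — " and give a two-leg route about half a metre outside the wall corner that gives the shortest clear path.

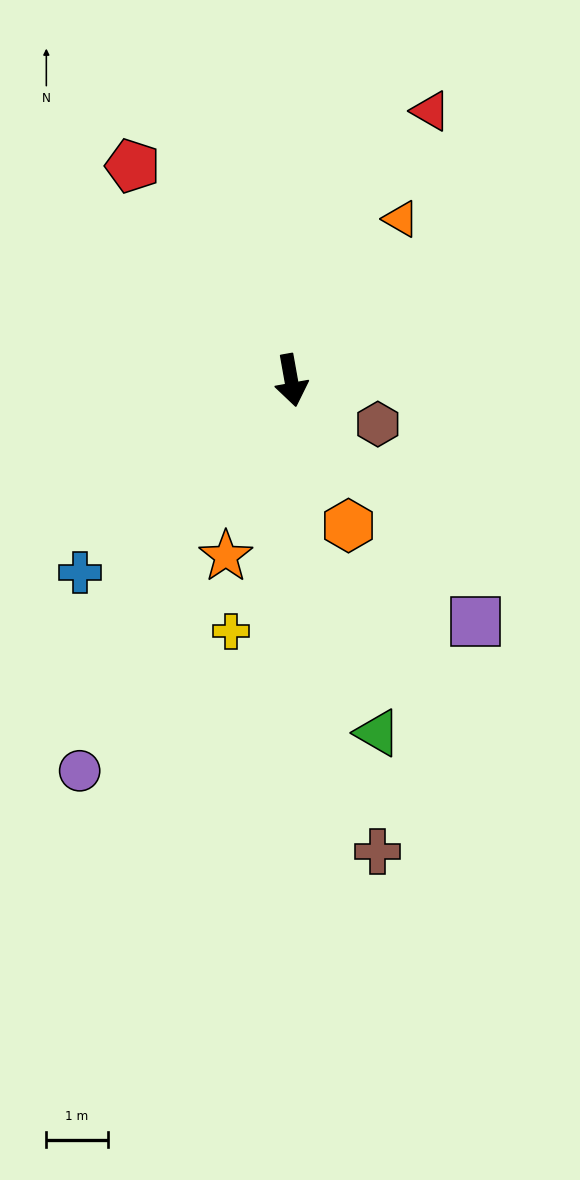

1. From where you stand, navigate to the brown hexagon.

turn left 53°, forward 1.6 m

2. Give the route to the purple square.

turn left 27°, forward 4.9 m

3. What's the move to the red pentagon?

turn right 154°, forward 4.3 m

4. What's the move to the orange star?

turn right 31°, forward 3.1 m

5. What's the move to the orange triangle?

turn left 136°, forward 3.2 m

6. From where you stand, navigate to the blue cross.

turn right 58°, forward 4.7 m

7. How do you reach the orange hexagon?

turn left 11°, forward 2.5 m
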